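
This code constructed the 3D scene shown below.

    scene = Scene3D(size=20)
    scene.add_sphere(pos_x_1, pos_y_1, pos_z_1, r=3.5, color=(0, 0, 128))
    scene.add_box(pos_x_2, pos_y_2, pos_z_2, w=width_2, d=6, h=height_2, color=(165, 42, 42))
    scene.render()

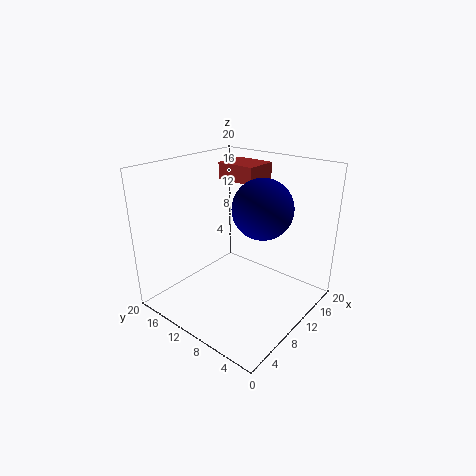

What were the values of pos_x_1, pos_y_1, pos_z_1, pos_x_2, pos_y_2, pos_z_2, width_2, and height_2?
pos_x_1 = 7
pos_y_1 = 4
pos_z_1 = 16.5
pos_x_2 = 13.5
pos_y_2 = 10.5
pos_z_2 = 16.5
width_2 = 5
height_2 = 2.5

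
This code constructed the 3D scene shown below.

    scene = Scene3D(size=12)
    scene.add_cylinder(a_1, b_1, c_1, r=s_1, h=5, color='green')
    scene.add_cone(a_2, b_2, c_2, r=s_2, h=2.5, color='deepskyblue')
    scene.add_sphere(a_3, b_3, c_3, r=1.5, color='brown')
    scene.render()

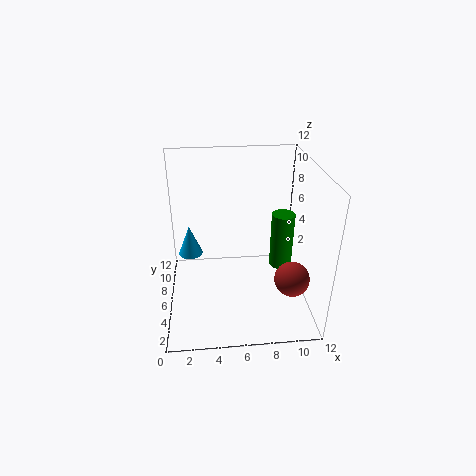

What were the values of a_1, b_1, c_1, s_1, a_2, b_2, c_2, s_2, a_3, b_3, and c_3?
a_1 = 10; b_1 = 7; c_1 = 2.5; s_1 = 1; a_2 = 2; b_2 = 6.5; c_2 = 4.5; s_2 = 1; a_3 = 10.5; b_3 = 4.5; c_3 = 2.5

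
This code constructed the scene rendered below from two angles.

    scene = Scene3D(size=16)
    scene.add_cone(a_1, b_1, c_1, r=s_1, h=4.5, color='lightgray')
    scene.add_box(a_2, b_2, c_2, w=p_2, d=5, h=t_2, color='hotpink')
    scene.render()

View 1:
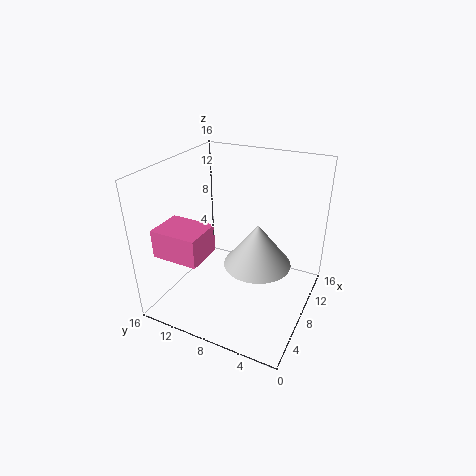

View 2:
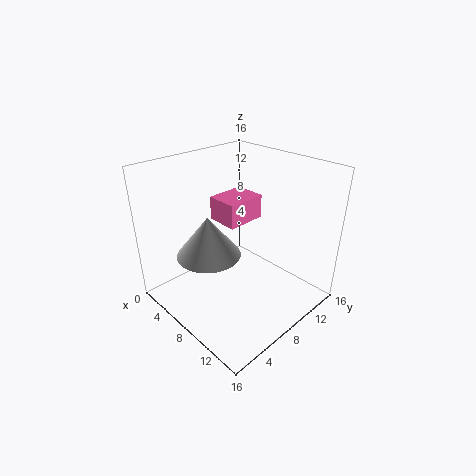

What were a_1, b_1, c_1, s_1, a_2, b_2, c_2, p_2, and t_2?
a_1 = 6.5; b_1 = 5; c_1 = 6.5; s_1 = 3.5; a_2 = 1.5; b_2 = 9.5; c_2 = 7.5; p_2 = 4; t_2 = 3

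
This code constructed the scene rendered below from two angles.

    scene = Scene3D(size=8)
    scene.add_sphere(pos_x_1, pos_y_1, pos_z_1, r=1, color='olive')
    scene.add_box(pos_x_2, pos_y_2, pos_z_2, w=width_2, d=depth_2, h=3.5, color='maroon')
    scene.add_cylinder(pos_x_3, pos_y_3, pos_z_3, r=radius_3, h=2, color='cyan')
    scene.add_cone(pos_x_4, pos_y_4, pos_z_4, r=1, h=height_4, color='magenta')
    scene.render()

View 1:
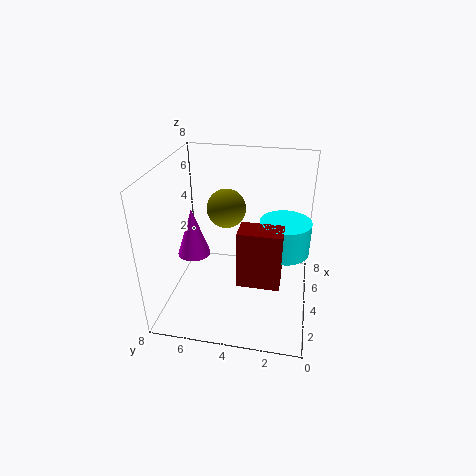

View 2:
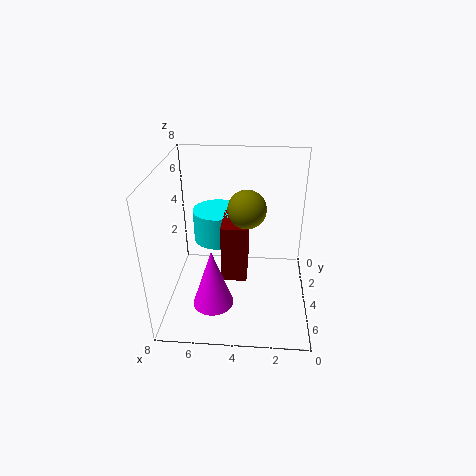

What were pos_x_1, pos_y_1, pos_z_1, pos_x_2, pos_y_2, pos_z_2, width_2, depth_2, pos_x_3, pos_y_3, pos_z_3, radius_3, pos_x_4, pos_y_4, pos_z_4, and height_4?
pos_x_1 = 3.5
pos_y_1 = 4.5
pos_z_1 = 6
pos_x_2 = 3.5
pos_y_2 = 1.5
pos_z_2 = 1
width_2 = 1.5
depth_2 = 2.5
pos_x_3 = 5.5
pos_y_3 = 1.5
pos_z_3 = 2.5
radius_3 = 1.5
pos_x_4 = 5
pos_y_4 = 7
pos_z_4 = 2
height_4 = 3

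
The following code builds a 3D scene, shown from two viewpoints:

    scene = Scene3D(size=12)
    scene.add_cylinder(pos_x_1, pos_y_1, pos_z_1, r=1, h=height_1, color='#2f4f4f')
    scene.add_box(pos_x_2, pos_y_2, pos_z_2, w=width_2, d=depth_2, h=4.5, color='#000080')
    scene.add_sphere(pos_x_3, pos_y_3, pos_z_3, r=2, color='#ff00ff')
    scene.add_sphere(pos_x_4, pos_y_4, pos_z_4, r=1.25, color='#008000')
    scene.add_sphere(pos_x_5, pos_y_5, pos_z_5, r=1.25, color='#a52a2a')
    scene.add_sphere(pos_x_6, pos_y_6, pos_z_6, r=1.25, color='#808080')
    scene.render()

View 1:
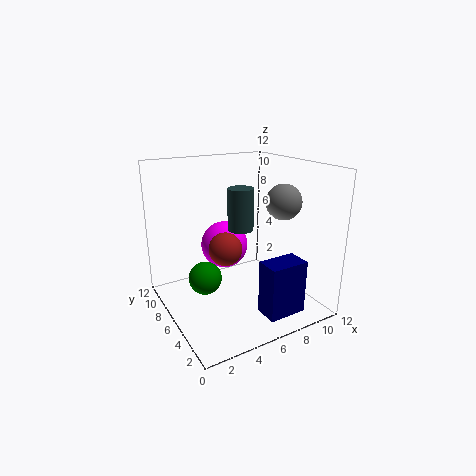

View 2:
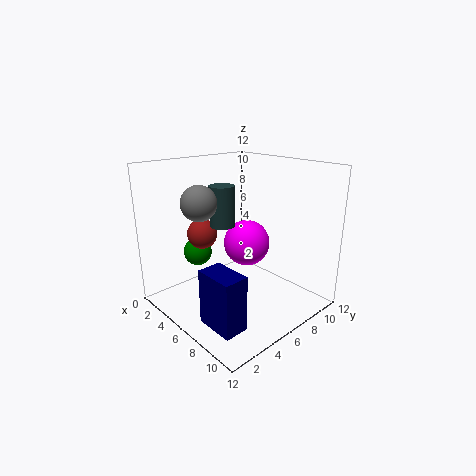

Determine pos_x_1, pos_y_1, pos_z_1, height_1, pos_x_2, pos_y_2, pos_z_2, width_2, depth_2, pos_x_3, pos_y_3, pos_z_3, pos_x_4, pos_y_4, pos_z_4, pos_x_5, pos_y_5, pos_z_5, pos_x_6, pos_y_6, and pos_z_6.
pos_x_1 = 5.5, pos_y_1 = 4.75, pos_z_1 = 7.25, height_1 = 3.25, pos_x_2 = 6.5, pos_y_2 = 1.5, pos_z_2 = 0.25, width_2 = 3.25, depth_2 = 2, pos_x_3 = 5.5, pos_y_3 = 7.5, pos_z_3 = 5, pos_x_4 = 2.25, pos_y_4 = 4.5, pos_z_4 = 4, pos_x_5 = 3.75, pos_y_5 = 4, pos_z_5 = 6.25, pos_x_6 = 7, pos_y_6 = 1.5, pos_z_6 = 10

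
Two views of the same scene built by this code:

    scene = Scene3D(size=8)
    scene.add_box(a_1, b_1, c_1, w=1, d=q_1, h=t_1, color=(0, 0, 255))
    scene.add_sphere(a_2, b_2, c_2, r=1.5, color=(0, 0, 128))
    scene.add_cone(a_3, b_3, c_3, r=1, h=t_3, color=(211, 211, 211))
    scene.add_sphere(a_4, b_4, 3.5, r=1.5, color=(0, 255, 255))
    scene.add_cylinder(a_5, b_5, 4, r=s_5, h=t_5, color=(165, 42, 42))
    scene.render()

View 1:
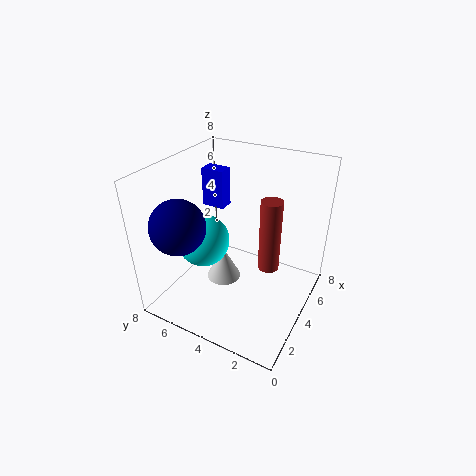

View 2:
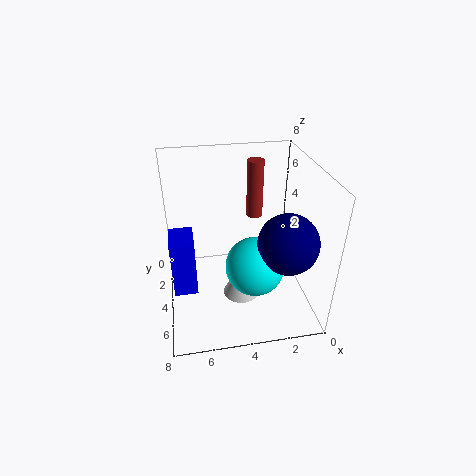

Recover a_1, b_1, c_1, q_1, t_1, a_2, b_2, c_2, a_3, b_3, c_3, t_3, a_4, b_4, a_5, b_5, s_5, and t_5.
a_1 = 6.5
b_1 = 6.5
c_1 = 4
q_1 = 1.5
t_1 = 2.5
a_2 = 2
b_2 = 6.5
c_2 = 5
a_3 = 4
b_3 = 5
c_3 = 1
t_3 = 2
a_4 = 3.5
b_4 = 6
a_5 = 2.5
b_5 = 1.5
s_5 = 0.5
t_5 = 3.5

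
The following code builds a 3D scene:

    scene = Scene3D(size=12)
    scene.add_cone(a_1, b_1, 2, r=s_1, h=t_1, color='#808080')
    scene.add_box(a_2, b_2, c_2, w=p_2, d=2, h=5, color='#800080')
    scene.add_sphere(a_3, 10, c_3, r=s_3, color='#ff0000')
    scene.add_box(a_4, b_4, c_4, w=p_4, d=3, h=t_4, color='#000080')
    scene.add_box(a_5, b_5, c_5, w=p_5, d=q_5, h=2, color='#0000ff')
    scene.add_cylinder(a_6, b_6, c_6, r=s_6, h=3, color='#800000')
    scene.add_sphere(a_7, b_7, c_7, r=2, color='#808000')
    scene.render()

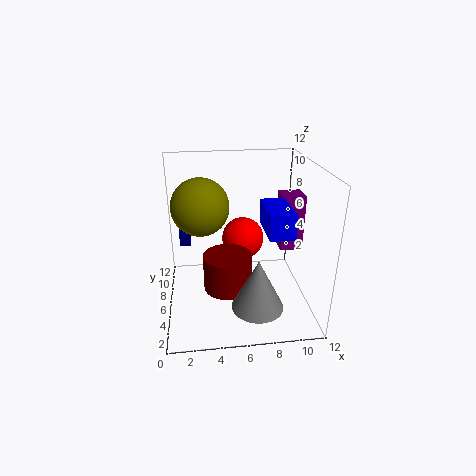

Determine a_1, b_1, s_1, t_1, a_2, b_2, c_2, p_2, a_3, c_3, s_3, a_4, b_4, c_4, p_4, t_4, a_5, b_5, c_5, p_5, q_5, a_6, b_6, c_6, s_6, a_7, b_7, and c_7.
a_1 = 7; b_1 = 2; s_1 = 2; t_1 = 4; a_2 = 10; b_2 = 7; c_2 = 4; p_2 = 2; a_3 = 7; c_3 = 4; s_3 = 2; a_4 = 1; b_4 = 9; c_4 = 4; p_4 = 1; t_4 = 2; a_5 = 8; b_5 = 3; c_5 = 7; p_5 = 2; q_5 = 4; a_6 = 5; b_6 = 5; c_6 = 2; s_6 = 2; a_7 = 3; b_7 = 3; c_7 = 10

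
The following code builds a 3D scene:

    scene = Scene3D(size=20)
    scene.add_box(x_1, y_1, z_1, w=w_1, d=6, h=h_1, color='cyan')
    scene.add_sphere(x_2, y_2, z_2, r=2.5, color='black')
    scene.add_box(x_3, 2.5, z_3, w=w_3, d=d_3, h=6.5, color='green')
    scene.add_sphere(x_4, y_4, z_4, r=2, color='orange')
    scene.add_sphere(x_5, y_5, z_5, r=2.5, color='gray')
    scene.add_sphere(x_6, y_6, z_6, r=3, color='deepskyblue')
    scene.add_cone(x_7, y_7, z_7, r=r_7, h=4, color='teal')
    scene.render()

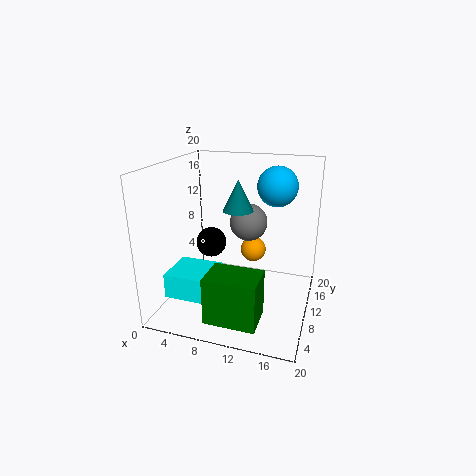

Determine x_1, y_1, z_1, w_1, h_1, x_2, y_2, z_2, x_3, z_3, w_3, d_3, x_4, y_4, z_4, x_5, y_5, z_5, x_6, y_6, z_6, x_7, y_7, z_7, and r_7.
x_1 = 1; y_1 = 4.5; z_1 = 2; w_1 = 6.5; h_1 = 3.5; x_2 = 3; y_2 = 17; z_2 = 5.5; x_3 = 7.5; z_3 = 0.5; w_3 = 7; d_3 = 5; x_4 = 10.5; y_4 = 16.5; z_4 = 5.5; x_5 = 11.5; y_5 = 10; z_5 = 12.5; x_6 = 14; y_6 = 16.5; z_6 = 16; x_7 = 10.5; y_7 = 8.5; z_7 = 14.5; r_7 = 2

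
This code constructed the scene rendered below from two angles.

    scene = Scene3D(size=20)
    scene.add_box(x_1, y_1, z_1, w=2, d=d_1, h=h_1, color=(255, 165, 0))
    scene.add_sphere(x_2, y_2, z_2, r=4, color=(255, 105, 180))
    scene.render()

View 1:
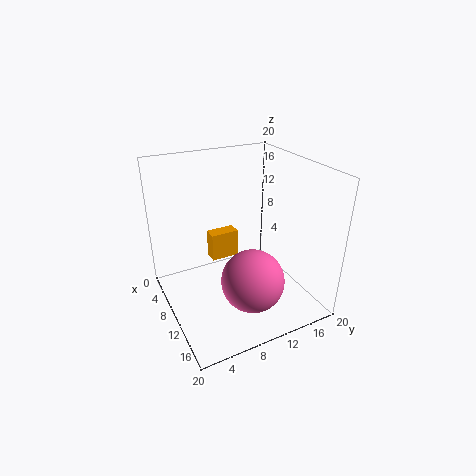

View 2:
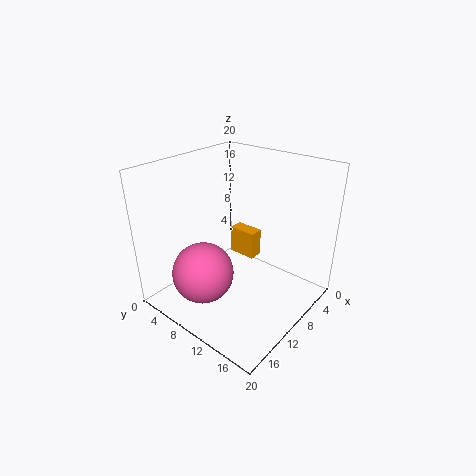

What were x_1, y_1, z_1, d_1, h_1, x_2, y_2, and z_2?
x_1 = 6, y_1 = 7, z_1 = 6, d_1 = 4, h_1 = 4, x_2 = 16, y_2 = 9, z_2 = 7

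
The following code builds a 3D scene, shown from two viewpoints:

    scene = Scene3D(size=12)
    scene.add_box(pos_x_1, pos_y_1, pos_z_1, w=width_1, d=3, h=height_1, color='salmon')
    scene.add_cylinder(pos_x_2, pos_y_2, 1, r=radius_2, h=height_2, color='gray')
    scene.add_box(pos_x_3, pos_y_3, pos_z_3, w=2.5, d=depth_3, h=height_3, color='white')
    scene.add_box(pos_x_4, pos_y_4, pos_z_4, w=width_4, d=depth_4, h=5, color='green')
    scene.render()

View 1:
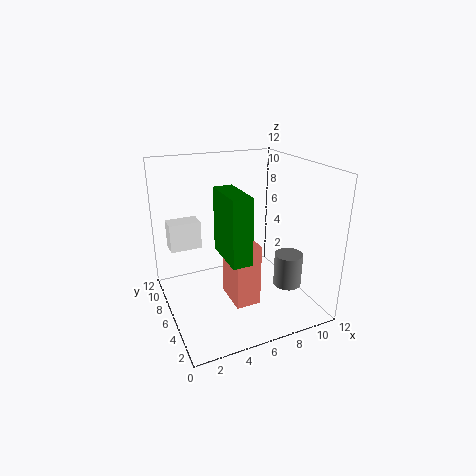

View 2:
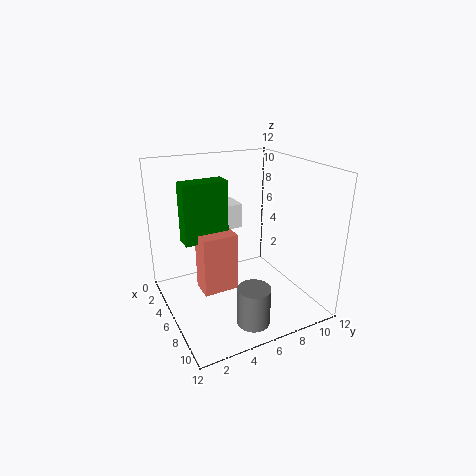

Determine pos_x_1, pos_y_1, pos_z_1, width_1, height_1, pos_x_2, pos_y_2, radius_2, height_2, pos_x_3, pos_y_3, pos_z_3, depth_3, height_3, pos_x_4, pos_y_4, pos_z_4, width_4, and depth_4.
pos_x_1 = 4.5
pos_y_1 = 2.75
pos_z_1 = 1.5
width_1 = 2
height_1 = 5
pos_x_2 = 10.5
pos_y_2 = 5
radius_2 = 1.25
height_2 = 3
pos_x_3 = 0.5
pos_y_3 = 6.5
pos_z_3 = 5.5
depth_3 = 1.5
height_3 = 2.25
pos_x_4 = 3.75
pos_y_4 = 1.75
pos_z_4 = 5.75
width_4 = 1.5
depth_4 = 3.75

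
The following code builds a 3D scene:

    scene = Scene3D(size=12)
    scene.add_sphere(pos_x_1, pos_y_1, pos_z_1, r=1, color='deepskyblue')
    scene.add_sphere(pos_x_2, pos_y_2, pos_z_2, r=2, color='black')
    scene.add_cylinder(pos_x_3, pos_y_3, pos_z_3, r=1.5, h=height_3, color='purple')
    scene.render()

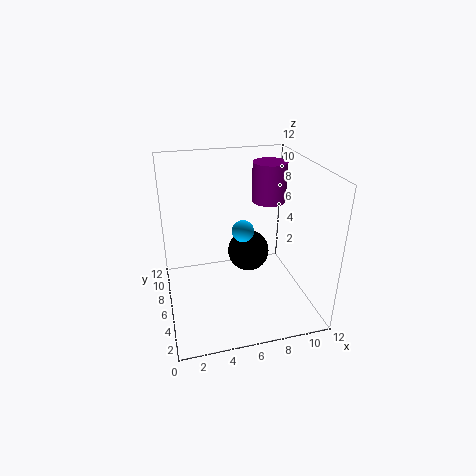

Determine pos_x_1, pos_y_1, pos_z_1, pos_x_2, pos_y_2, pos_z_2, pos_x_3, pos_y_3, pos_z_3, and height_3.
pos_x_1 = 7
pos_y_1 = 8
pos_z_1 = 5.5
pos_x_2 = 8
pos_y_2 = 9.5
pos_z_2 = 2.5
pos_x_3 = 9.5
pos_y_3 = 8.5
pos_z_3 = 8
height_3 = 3.5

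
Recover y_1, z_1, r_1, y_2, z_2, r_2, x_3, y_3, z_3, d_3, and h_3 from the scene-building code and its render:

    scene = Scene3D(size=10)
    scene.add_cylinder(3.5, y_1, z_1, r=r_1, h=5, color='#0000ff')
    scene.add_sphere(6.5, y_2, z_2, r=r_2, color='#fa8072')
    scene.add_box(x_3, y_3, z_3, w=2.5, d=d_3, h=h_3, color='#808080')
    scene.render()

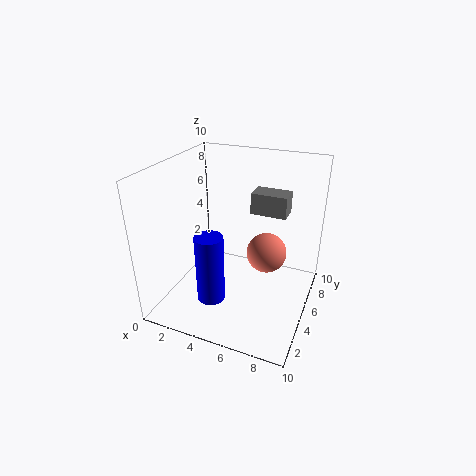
y_1 = 3.5
z_1 = 0.5
r_1 = 1
y_2 = 7
z_2 = 3
r_2 = 1.5
x_3 = 5.5
y_3 = 6
z_3 = 6.5
d_3 = 1.5
h_3 = 1.5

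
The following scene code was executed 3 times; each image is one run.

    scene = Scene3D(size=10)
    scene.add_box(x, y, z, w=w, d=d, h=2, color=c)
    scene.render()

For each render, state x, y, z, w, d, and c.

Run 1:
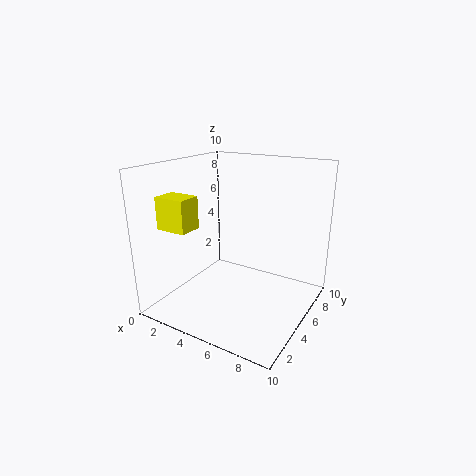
x = 2; y = 0.5; z = 6.5; w = 2; d = 1.5; c = 'yellow'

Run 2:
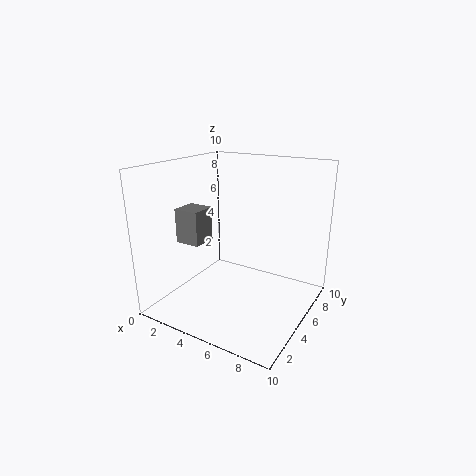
x = 3.5; y = 0.5; z = 6; w = 1.5; d = 1.5; c = 'gray'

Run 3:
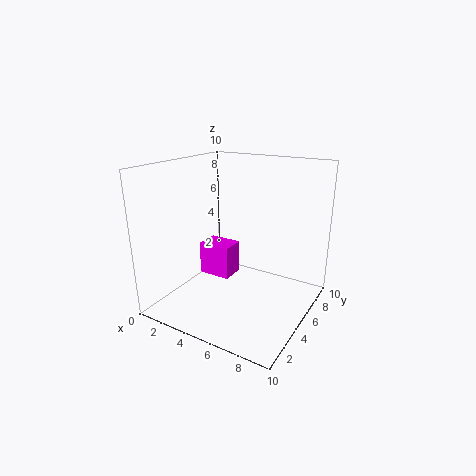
x = 4; y = 2; z = 3.5; w = 2; d = 1.5; c = 'magenta'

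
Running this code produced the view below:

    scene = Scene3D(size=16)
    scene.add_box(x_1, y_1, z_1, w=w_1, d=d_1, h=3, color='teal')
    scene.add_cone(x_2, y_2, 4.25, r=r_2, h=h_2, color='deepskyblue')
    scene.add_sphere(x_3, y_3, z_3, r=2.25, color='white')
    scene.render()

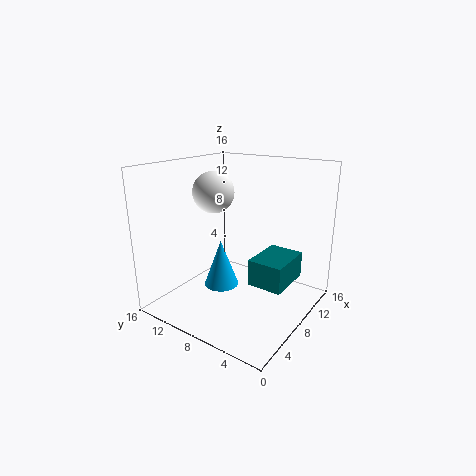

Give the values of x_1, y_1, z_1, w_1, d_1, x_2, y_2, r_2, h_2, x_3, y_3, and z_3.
x_1 = 7.75
y_1 = 2.5
z_1 = 2.75
w_1 = 5.5
d_1 = 4
x_2 = 4.25
y_2 = 7.5
r_2 = 1.75
h_2 = 4.75
x_3 = 7
y_3 = 10.5
z_3 = 13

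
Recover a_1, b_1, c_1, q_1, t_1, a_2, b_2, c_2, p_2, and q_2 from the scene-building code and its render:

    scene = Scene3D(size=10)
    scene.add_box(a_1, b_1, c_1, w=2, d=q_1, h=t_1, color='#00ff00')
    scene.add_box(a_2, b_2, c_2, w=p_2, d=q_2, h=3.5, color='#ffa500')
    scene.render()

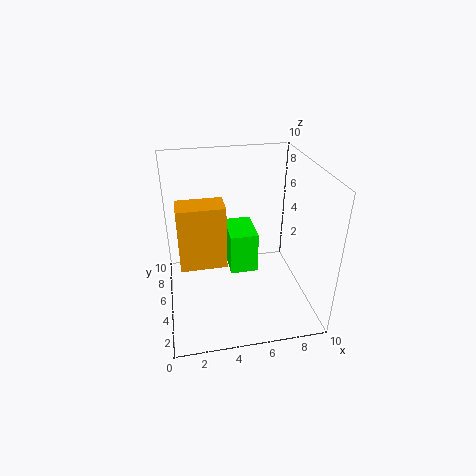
a_1 = 4.5, b_1 = 5, c_1 = 2, q_1 = 3, t_1 = 3, a_2 = 1, b_2 = 0.5, c_2 = 6, p_2 = 2.5, q_2 = 1.5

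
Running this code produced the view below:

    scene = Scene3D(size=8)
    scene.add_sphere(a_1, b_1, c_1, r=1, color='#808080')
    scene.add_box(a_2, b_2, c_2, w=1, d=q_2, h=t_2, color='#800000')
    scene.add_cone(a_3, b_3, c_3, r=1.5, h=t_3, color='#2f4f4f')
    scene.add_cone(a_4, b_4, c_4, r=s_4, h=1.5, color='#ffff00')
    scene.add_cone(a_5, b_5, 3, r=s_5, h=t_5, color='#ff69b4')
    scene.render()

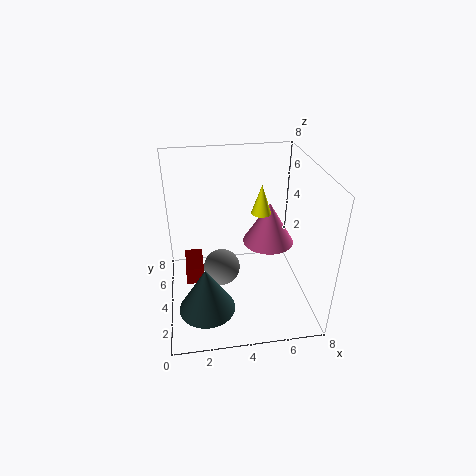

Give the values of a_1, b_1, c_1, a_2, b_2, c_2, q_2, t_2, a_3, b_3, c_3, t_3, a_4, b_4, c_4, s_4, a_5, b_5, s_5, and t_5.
a_1 = 3; b_1 = 3.5; c_1 = 2.5; a_2 = 1; b_2 = 3.5; c_2 = 1.5; q_2 = 2; t_2 = 1; a_3 = 2; b_3 = 2; c_3 = 1; t_3 = 2.5; a_4 = 5; b_4 = 3; c_4 = 6; s_4 = 0.5; a_5 = 6; b_5 = 5; s_5 = 1.5; t_5 = 2.5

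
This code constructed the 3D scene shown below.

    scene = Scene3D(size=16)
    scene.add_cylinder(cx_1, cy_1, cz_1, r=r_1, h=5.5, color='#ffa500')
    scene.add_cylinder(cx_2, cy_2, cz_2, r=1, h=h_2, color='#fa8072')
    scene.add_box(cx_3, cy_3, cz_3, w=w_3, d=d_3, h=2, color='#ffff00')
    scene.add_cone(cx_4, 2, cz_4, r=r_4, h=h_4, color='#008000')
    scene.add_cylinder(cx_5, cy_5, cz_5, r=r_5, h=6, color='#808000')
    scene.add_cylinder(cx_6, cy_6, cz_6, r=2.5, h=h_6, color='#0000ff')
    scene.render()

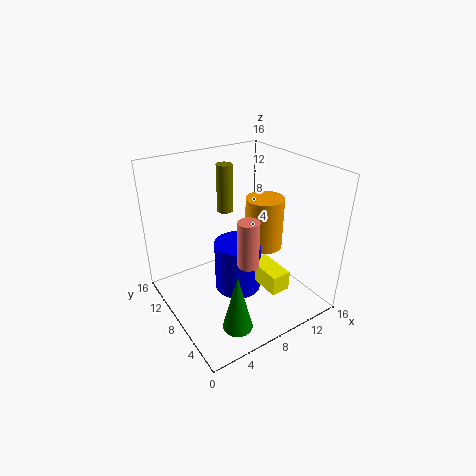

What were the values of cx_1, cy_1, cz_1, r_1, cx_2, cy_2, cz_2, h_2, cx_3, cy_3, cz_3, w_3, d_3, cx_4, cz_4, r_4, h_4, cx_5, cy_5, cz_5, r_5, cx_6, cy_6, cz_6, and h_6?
cx_1 = 10, cy_1 = 6, cz_1 = 7.5, r_1 = 2, cx_2 = 5.5, cy_2 = 2.5, cz_2 = 8.5, h_2 = 4.5, cx_3 = 7.5, cy_3 = 1, cz_3 = 5, w_3 = 2, d_3 = 4, cx_4 = 4, cz_4 = 2, r_4 = 1.5, h_4 = 6, cx_5 = 10, cy_5 = 14, cz_5 = 8.5, r_5 = 1, cx_6 = 7, cy_6 = 6.5, cz_6 = 3, h_6 = 5.5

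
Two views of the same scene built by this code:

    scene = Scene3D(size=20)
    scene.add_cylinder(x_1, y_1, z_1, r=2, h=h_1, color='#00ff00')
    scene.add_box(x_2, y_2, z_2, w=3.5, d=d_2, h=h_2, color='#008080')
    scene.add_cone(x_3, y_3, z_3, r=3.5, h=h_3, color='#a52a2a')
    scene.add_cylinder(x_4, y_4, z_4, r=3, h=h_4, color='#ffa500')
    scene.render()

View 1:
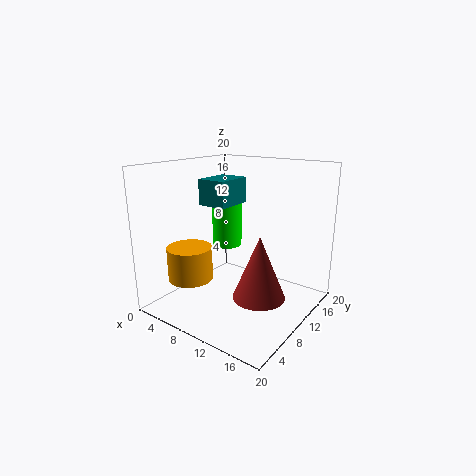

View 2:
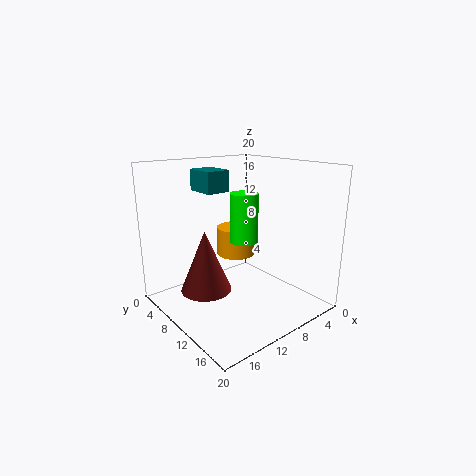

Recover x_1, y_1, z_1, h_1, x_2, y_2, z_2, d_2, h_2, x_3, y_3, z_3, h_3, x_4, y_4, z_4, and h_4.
x_1 = 8.5
y_1 = 9.5
z_1 = 9
h_1 = 7
x_2 = 9.5
y_2 = 3
z_2 = 16
d_2 = 4.5
h_2 = 3
x_3 = 14.5
y_3 = 8.5
z_3 = 3
h_3 = 8.5
x_4 = 6
y_4 = 4.5
z_4 = 5
h_4 = 4.5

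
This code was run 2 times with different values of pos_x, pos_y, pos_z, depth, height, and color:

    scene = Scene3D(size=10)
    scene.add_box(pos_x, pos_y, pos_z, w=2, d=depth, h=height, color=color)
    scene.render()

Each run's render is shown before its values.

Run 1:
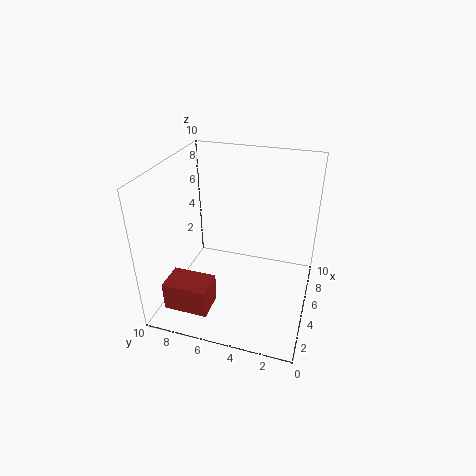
pos_x = 1; pos_y = 6; pos_z = 1; depth = 3; height = 2; color = 'brown'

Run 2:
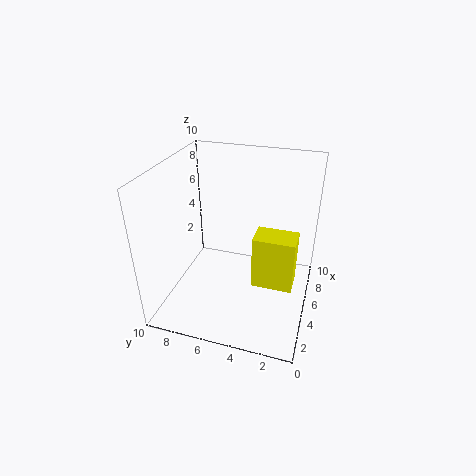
pos_x = 5; pos_y = 1; pos_z = 1; depth = 3; height = 4; color = 'yellow'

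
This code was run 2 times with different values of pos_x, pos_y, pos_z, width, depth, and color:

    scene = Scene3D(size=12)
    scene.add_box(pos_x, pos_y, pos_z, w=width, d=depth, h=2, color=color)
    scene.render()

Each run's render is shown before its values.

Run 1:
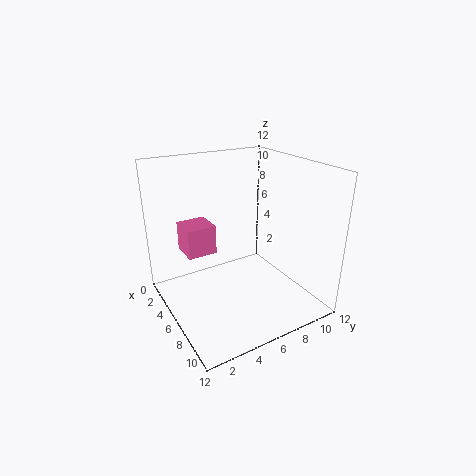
pos_x = 7
pos_y = 0.5
pos_z = 7
width = 2
depth = 2
color = 'hotpink'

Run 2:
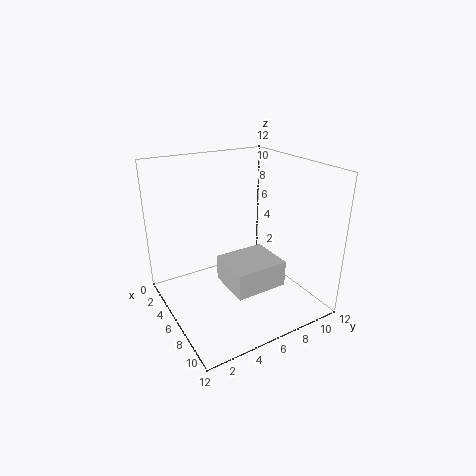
pos_x = 7
pos_y = 3.5
pos_z = 3.5
width = 3.5
depth = 4
color = 'lightgray'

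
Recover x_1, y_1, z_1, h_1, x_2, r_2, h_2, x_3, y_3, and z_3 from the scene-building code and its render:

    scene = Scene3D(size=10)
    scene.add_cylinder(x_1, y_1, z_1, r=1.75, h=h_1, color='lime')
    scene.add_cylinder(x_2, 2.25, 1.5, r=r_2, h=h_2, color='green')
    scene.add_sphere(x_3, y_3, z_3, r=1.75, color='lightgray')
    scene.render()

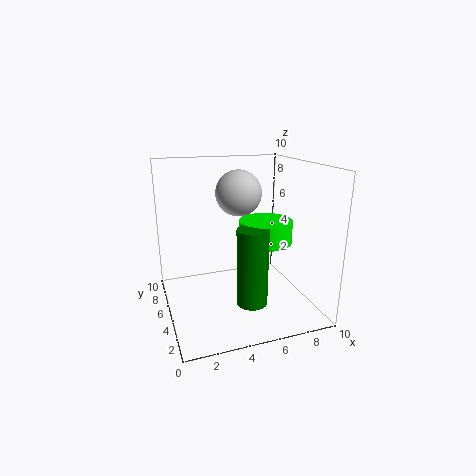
x_1 = 6.5; y_1 = 3.75; z_1 = 5; h_1 = 1.5; x_2 = 5; r_2 = 1; h_2 = 5; x_3 = 6; y_3 = 7.75; z_3 = 7.5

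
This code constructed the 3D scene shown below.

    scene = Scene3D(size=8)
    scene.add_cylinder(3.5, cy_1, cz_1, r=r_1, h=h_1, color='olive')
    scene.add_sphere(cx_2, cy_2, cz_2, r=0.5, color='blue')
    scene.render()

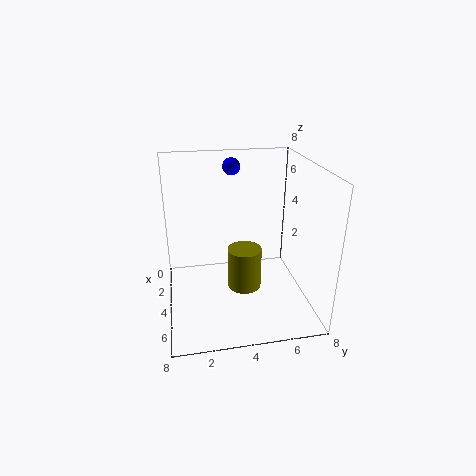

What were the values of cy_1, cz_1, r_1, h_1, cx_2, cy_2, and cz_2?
cy_1 = 4.5; cz_1 = 0.5; r_1 = 1; h_1 = 2.5; cx_2 = 2; cy_2 = 4; cz_2 = 7.5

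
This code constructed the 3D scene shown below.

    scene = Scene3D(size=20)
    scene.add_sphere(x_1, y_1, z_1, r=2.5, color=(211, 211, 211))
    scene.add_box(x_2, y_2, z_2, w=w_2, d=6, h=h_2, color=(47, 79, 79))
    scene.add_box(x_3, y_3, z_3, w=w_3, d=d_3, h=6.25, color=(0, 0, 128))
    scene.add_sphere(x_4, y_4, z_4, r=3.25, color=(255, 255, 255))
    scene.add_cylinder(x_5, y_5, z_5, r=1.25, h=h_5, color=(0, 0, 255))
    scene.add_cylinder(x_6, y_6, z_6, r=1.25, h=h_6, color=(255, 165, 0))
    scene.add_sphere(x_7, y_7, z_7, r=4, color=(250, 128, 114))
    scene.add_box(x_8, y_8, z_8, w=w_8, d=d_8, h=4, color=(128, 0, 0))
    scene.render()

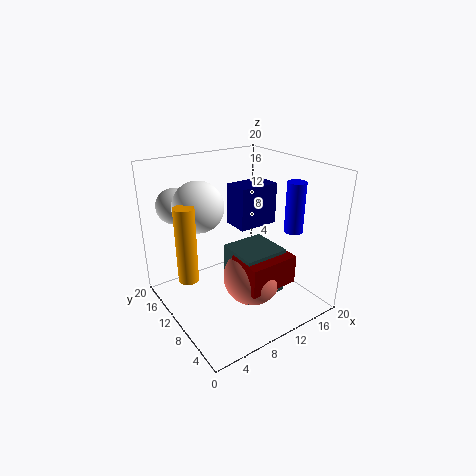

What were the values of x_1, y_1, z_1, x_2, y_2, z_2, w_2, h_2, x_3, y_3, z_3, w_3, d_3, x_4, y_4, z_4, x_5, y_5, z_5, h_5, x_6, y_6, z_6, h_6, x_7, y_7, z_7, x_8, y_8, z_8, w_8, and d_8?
x_1 = 3.75, y_1 = 16.5, z_1 = 14, x_2 = 8.25, y_2 = 5, z_2 = 2.5, w_2 = 6.25, h_2 = 6.5, x_3 = 12, y_3 = 11.75, z_3 = 9.75, w_3 = 6.25, d_3 = 4, x_4 = 4.5, y_4 = 10.75, z_4 = 15.5, x_5 = 15.5, y_5 = 5, z_5 = 11.5, h_5 = 6.75, x_6 = 1.5, y_6 = 8.5, z_6 = 7.25, h_6 = 9.5, x_7 = 10.5, y_7 = 7.25, z_7 = 5, x_8 = 8, y_8 = 3.5, z_8 = 4.5, w_8 = 7, d_8 = 5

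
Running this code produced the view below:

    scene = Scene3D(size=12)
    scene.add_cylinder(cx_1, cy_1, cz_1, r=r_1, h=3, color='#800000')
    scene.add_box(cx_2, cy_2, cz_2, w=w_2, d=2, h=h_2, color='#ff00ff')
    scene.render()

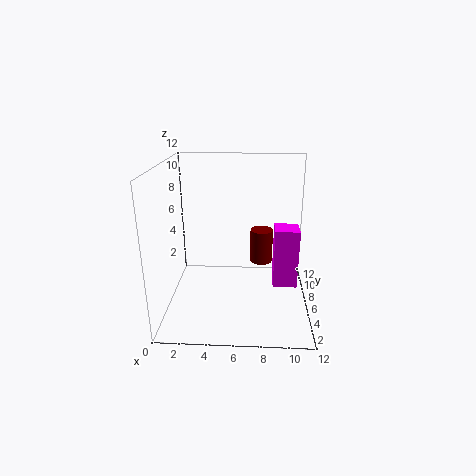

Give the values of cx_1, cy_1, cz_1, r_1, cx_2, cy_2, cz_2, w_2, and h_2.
cx_1 = 8
cy_1 = 8
cz_1 = 3
r_1 = 1
cx_2 = 9
cy_2 = 5
cz_2 = 2
w_2 = 2
h_2 = 5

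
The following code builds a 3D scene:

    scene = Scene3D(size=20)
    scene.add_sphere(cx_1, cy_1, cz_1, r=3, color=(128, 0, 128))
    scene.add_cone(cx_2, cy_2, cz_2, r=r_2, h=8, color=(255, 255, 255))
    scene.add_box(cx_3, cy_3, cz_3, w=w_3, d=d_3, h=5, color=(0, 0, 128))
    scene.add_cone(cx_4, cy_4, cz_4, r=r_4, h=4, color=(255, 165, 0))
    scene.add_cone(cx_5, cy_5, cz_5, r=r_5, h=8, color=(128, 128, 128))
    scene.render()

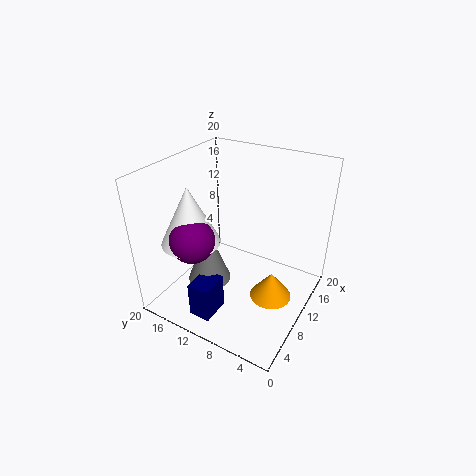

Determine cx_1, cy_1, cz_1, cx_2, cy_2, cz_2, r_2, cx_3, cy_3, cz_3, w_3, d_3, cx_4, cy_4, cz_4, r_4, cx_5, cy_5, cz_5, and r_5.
cx_1 = 5
cy_1 = 14
cz_1 = 11
cx_2 = 6
cy_2 = 15
cz_2 = 10
r_2 = 4
cx_3 = 2
cy_3 = 10
cz_3 = 1
w_3 = 4
d_3 = 3
cx_4 = 11
cy_4 = 5
cz_4 = 1
r_4 = 3
cx_5 = 7
cy_5 = 13
cz_5 = 4
r_5 = 3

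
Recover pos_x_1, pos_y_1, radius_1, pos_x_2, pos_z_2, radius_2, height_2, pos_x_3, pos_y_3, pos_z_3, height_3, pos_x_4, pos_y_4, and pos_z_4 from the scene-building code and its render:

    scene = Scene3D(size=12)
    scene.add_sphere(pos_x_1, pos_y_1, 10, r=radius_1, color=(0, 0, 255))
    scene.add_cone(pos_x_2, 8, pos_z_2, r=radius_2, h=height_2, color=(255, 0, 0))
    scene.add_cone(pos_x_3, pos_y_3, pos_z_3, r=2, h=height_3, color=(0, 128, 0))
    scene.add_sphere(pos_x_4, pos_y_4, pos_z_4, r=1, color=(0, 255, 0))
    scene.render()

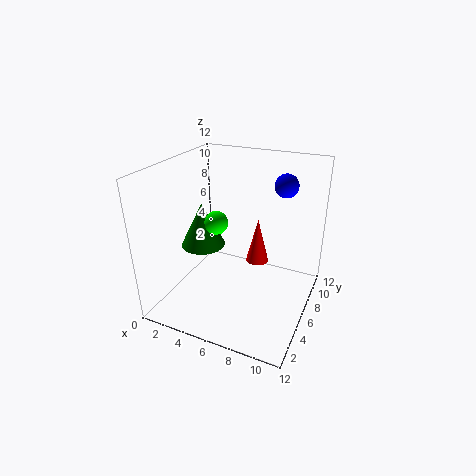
pos_x_1 = 9; pos_y_1 = 9; radius_1 = 1; pos_x_2 = 7; pos_z_2 = 3; radius_2 = 1; height_2 = 4; pos_x_3 = 2; pos_y_3 = 7; pos_z_3 = 4; height_3 = 4; pos_x_4 = 4; pos_y_4 = 6; pos_z_4 = 7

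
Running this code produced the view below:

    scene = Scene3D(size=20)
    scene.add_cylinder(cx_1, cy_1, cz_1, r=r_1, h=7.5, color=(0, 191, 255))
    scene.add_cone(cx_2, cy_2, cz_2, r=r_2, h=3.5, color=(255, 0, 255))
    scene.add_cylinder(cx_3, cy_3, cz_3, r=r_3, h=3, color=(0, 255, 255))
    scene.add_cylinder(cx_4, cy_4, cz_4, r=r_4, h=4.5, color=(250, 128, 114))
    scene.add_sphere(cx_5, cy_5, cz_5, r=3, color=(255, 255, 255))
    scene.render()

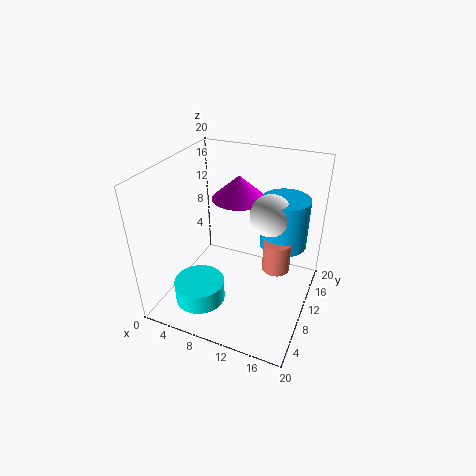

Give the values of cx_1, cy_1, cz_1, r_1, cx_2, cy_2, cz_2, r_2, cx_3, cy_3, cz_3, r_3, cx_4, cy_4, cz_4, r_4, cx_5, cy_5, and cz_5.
cx_1 = 15; cy_1 = 15.5; cz_1 = 7; r_1 = 3.5; cx_2 = 8; cy_2 = 15; cz_2 = 13.5; r_2 = 4; cx_3 = 6; cy_3 = 5.5; cz_3 = 1.5; r_3 = 3.5; cx_4 = 15; cy_4 = 12.5; cz_4 = 4.5; r_4 = 2; cx_5 = 13.5; cy_5 = 13.5; cz_5 = 12.5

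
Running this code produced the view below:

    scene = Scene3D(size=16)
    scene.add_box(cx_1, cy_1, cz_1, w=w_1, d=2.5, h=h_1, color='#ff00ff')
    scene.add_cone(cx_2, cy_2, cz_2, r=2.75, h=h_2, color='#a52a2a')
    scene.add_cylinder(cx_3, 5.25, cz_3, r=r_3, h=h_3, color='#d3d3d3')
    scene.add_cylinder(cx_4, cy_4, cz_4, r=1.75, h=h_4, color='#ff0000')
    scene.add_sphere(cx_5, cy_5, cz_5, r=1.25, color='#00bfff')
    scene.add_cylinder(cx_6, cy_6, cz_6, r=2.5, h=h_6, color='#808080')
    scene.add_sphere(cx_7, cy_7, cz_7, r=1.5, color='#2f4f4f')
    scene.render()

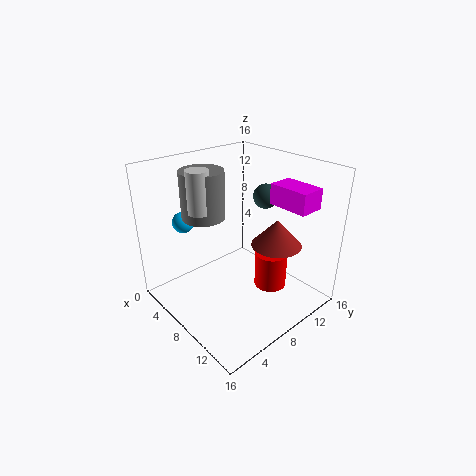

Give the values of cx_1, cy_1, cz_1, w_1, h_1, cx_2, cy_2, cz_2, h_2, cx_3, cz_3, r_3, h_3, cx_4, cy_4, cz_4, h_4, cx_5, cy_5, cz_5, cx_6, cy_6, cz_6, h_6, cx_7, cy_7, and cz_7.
cx_1 = 12; cy_1 = 8.5; cz_1 = 13.25; w_1 = 4; h_1 = 2; cx_2 = 11.25; cy_2 = 10.75; cz_2 = 7.5; h_2 = 3; cx_3 = 4.75; cz_3 = 10.75; r_3 = 1.25; h_3 = 4.75; cx_4 = 11.5; cy_4 = 9.75; cz_4 = 3; h_4 = 4; cx_5 = 2; cy_5 = 4.75; cz_5 = 8.75; cx_6 = 3.75; cy_6 = 6.5; cz_6 = 9.5; h_6 = 5.5; cx_7 = 6.5; cy_7 = 13.75; cz_7 = 11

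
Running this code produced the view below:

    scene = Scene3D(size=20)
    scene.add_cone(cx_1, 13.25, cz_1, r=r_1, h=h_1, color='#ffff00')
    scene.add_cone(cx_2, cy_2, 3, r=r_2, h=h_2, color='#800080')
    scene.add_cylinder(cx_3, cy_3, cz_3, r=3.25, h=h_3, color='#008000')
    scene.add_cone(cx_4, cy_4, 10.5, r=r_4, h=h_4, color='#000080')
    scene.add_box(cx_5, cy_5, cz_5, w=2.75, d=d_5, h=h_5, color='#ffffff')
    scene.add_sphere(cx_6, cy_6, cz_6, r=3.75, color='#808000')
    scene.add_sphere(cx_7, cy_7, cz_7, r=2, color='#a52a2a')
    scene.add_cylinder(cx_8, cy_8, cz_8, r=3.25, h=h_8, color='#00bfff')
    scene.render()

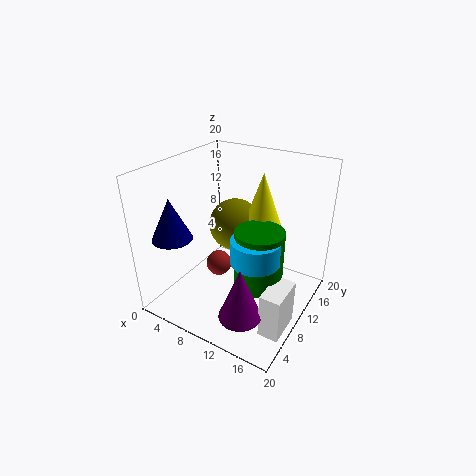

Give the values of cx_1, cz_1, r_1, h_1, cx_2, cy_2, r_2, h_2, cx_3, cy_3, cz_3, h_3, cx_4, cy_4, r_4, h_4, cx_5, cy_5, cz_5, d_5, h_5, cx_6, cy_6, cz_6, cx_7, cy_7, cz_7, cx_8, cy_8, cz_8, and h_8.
cx_1 = 12; cz_1 = 10.25; r_1 = 3; h_1 = 8.5; cx_2 = 14.25; cy_2 = 3.5; r_2 = 2.75; h_2 = 7; cx_3 = 14; cy_3 = 8.75; cz_3 = 4.75; h_3 = 8; cx_4 = 3; cy_4 = 4.5; r_4 = 2.75; h_4 = 5.75; cx_5 = 16.5; cy_5 = 4.25; cz_5 = 0.25; d_5 = 5; h_5 = 6.25; cx_6 = 8; cy_6 = 12.5; cz_6 = 10.5; cx_7 = 5; cy_7 = 12.25; cz_7 = 2.75; cx_8 = 14; cy_8 = 7.75; cz_8 = 8.75; h_8 = 3.25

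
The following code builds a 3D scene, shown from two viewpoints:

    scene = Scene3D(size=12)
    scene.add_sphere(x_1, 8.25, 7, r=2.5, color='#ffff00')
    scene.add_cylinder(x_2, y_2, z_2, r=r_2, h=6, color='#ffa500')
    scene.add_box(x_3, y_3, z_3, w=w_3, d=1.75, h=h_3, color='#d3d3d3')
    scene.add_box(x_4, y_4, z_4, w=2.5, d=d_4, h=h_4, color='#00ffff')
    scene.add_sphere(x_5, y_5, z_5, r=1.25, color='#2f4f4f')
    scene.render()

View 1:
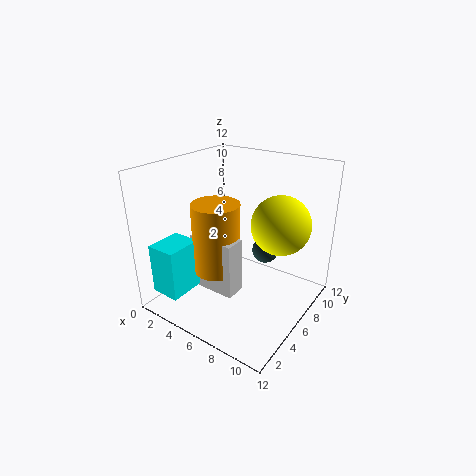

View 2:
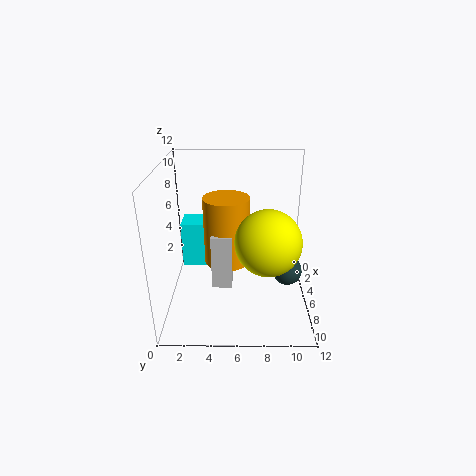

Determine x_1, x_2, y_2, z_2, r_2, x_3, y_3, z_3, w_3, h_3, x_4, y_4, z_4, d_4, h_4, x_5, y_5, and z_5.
x_1 = 8.75
x_2 = 4.5
y_2 = 5
z_2 = 3
r_2 = 2
x_3 = 2.75
y_3 = 3.75
z_3 = 1.5
w_3 = 4
h_3 = 4.75
x_4 = 1
y_4 = 0.75
z_4 = 1.75
d_4 = 3
h_4 = 4.25
x_5 = 6.25
y_5 = 10.25
z_5 = 3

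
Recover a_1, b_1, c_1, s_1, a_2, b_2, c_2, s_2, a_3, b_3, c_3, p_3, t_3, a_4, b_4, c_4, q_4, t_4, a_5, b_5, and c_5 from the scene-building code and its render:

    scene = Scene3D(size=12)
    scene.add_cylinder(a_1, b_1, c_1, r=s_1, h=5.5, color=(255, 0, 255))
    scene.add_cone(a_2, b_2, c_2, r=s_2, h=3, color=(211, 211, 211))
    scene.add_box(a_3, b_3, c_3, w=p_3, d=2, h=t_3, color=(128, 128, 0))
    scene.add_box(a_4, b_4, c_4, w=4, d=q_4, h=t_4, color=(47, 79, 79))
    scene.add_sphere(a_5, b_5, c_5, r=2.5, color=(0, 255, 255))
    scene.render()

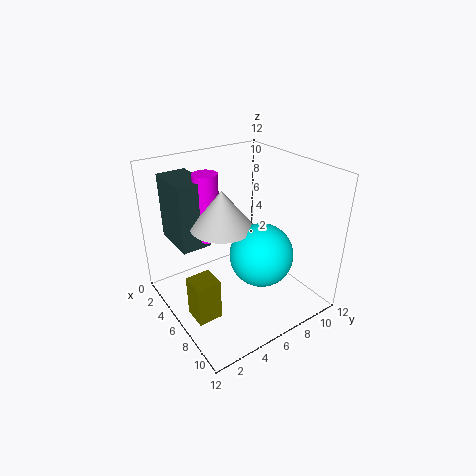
a_1 = 4.5, b_1 = 4, c_1 = 6, s_1 = 1, a_2 = 6, b_2 = 4.5, c_2 = 7.5, s_2 = 2.5, a_3 = 6, b_3 = 1, c_3 = 0.5, p_3 = 2, t_3 = 3.5, a_4 = 1, b_4 = 1.5, c_4 = 5.5, q_4 = 2.5, t_4 = 5.5, a_5 = 8.5, b_5 = 6.5, c_5 = 5.5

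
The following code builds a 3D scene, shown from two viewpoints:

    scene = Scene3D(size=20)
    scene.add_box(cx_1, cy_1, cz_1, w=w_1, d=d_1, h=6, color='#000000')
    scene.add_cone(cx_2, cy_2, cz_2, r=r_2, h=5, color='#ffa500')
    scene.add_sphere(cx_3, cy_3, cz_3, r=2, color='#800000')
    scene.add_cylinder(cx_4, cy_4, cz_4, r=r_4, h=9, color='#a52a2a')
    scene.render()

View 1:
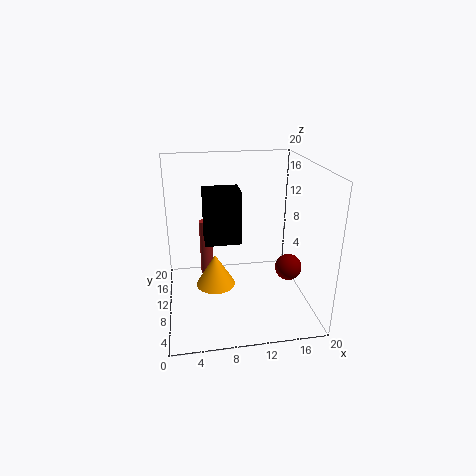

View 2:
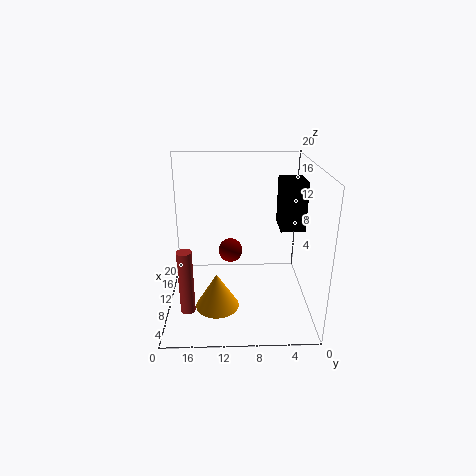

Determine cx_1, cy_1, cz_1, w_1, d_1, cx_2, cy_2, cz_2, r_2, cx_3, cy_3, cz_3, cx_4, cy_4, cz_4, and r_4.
cx_1 = 5, cy_1 = 2, cz_1 = 13, w_1 = 4, d_1 = 3, cx_2 = 7, cy_2 = 13, cz_2 = 1, r_2 = 3, cx_3 = 18, cy_3 = 11, cz_3 = 4, cx_4 = 6, cy_4 = 17, cz_4 = 1, r_4 = 1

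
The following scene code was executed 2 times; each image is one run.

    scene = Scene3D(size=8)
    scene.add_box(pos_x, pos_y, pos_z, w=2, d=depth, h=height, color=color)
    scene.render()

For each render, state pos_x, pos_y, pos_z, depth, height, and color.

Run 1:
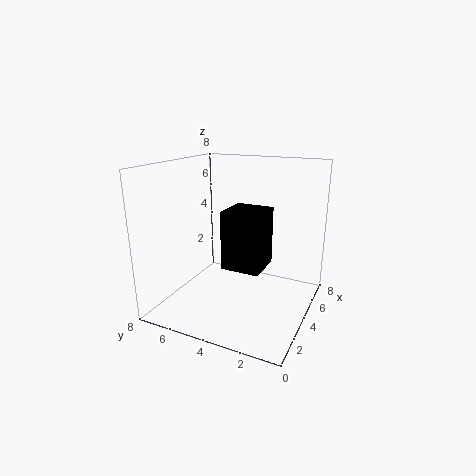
pos_x = 2
pos_y = 2
pos_z = 3
depth = 2
height = 3
color = 'black'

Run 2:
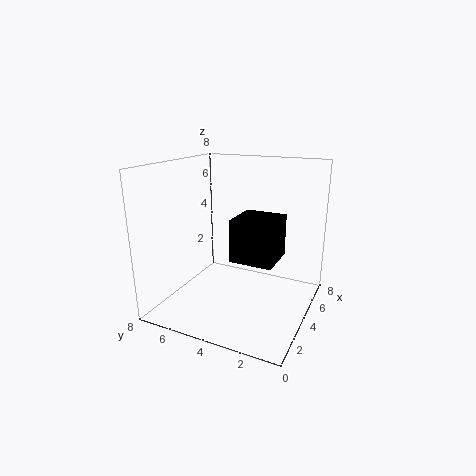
pos_x = 1
pos_y = 1
pos_z = 4
depth = 2
height = 2
color = 'black'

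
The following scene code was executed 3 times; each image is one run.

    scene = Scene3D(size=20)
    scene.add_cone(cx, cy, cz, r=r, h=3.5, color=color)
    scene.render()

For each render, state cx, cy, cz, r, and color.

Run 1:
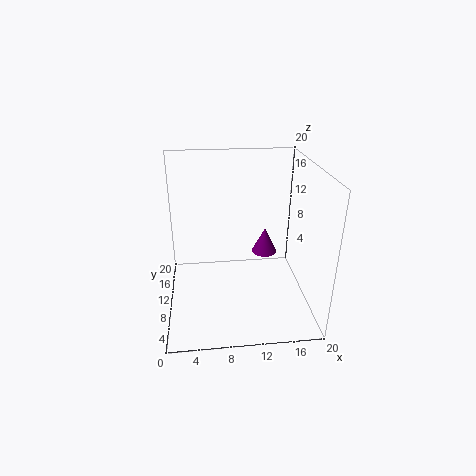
cx = 13.75; cy = 10; cz = 7.75; r = 1.75; color = 'purple'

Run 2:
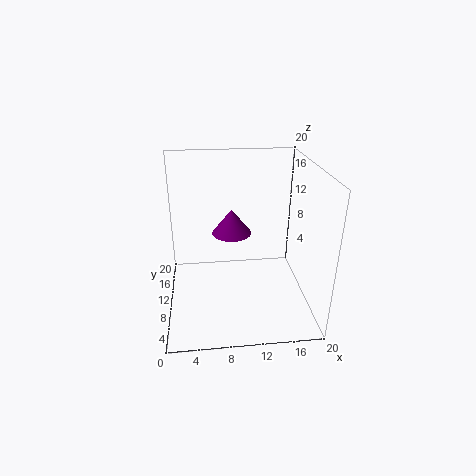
cx = 9.25; cy = 11.25; cz = 10.25; r = 2.75; color = 'purple'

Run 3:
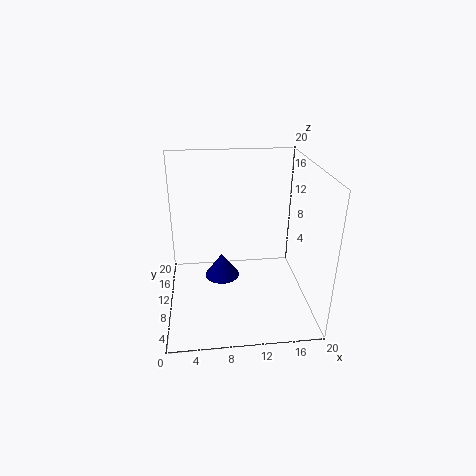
cx = 7.75; cy = 11; cz = 3.5; r = 2.5; color = 'navy'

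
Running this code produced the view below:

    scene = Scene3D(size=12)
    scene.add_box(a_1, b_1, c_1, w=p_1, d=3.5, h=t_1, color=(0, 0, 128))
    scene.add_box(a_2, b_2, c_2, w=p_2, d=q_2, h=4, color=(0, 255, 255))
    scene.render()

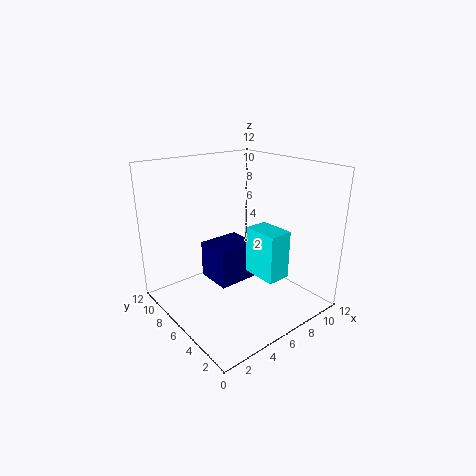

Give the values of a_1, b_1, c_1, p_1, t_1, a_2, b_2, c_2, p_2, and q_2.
a_1 = 5.5; b_1 = 7.5; c_1 = 0.5; p_1 = 4; t_1 = 3.5; a_2 = 6.5; b_2 = 2.5; c_2 = 3; p_2 = 2; q_2 = 3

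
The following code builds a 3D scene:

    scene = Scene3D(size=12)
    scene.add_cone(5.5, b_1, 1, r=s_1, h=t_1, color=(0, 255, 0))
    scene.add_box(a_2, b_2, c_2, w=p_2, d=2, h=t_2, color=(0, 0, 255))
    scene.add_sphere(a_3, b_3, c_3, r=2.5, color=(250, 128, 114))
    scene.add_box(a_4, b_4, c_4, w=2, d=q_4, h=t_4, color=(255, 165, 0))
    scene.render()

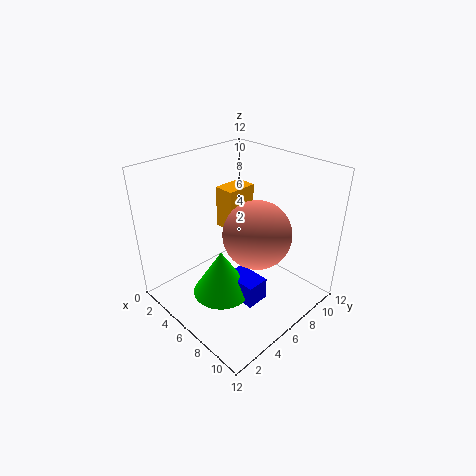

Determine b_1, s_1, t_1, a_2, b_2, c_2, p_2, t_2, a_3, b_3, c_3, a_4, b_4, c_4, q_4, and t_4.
b_1 = 4.5, s_1 = 2.5, t_1 = 4, a_2 = 5.5, b_2 = 5, c_2 = 0.5, p_2 = 3, t_2 = 2, a_3 = 9, b_3 = 5, c_3 = 8, a_4 = 1, b_4 = 8, c_4 = 4.5, q_4 = 3, t_4 = 4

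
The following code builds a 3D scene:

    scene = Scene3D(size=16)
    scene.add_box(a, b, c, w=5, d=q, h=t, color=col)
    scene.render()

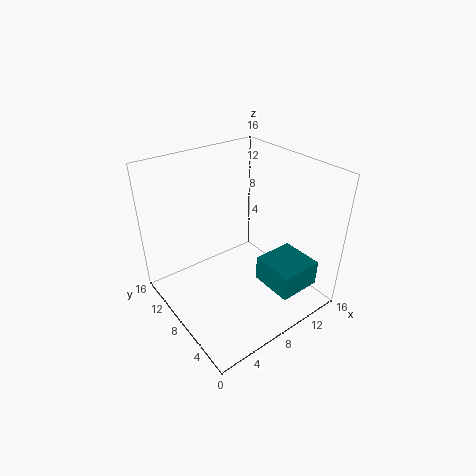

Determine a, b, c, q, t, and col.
a = 10
b = 2
c = 2
q = 5
t = 3
col = 'teal'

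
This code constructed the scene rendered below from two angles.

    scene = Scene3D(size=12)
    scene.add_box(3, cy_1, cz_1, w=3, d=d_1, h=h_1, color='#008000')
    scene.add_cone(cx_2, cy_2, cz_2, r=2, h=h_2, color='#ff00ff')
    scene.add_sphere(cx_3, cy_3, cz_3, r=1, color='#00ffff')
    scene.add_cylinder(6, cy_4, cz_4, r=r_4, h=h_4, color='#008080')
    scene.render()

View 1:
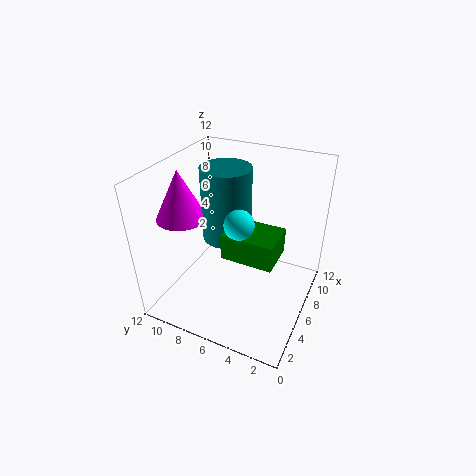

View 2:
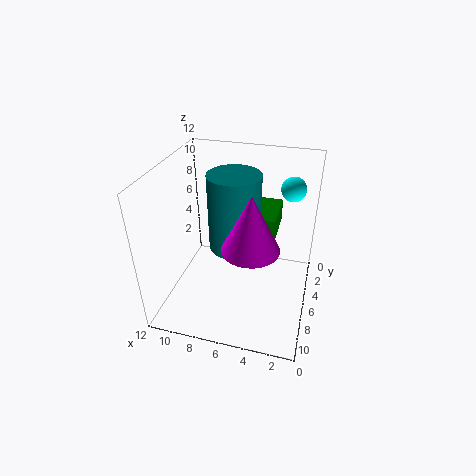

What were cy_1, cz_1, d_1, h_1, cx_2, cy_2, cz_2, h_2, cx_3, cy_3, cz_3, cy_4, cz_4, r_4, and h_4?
cy_1 = 2, cz_1 = 6, d_1 = 4, h_1 = 2, cx_2 = 4, cy_2 = 10, cz_2 = 8, h_2 = 4, cx_3 = 2, cy_3 = 4, cz_3 = 10, cy_4 = 7, cz_4 = 6, r_4 = 2, h_4 = 6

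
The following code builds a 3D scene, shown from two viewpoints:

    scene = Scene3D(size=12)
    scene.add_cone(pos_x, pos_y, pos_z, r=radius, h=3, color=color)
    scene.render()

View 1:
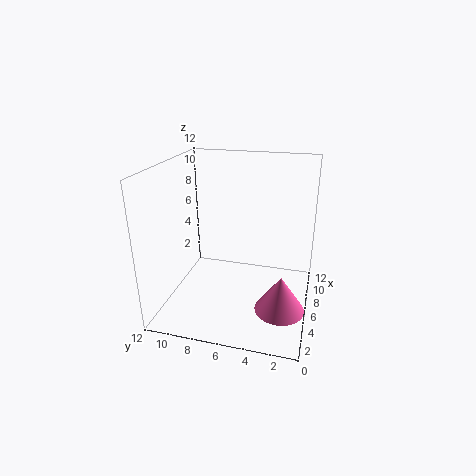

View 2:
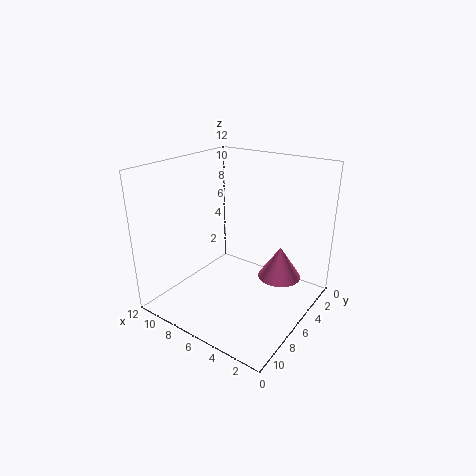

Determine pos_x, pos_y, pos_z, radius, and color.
pos_x = 4
pos_y = 2
pos_z = 1
radius = 2
color = 'hotpink'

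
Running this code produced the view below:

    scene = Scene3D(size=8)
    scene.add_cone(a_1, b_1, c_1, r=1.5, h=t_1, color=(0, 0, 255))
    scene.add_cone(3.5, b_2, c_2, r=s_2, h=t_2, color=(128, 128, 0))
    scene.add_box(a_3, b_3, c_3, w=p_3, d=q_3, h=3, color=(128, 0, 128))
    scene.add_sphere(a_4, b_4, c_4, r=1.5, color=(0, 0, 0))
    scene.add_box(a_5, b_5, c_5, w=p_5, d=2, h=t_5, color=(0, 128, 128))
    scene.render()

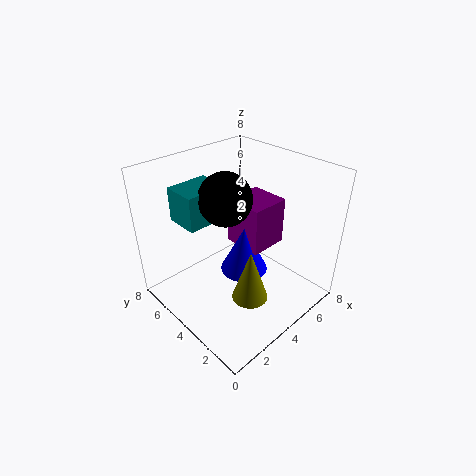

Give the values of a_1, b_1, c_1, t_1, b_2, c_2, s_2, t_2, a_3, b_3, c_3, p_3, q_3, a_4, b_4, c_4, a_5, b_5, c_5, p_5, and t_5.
a_1 = 5.5; b_1 = 5; c_1 = 0.5; t_1 = 3; b_2 = 2.5; c_2 = 1; s_2 = 1; t_2 = 3; a_3 = 5.5; b_3 = 4; c_3 = 2; p_3 = 2.5; q_3 = 2.5; a_4 = 4; b_4 = 5; c_4 = 6; a_5 = 2; b_5 = 5.5; c_5 = 4.5; p_5 = 2.5; t_5 = 2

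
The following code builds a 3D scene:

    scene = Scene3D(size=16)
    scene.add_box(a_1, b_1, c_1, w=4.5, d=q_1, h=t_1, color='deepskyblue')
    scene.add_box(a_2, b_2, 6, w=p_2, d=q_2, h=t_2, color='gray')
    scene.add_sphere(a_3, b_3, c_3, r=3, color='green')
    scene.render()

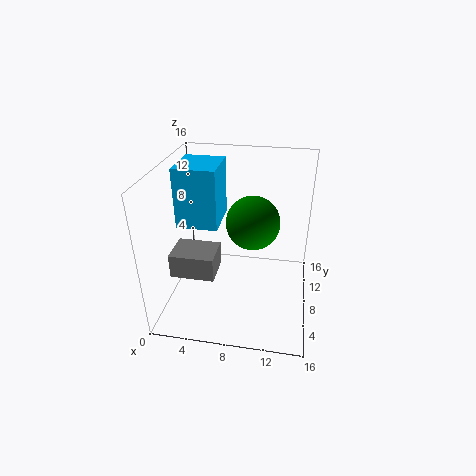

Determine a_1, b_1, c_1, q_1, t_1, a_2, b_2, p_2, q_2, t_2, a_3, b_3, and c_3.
a_1 = 1.5
b_1 = 6.5
c_1 = 9.5
q_1 = 5
t_1 = 6.5
a_2 = 2
b_2 = 2.5
p_2 = 4.5
q_2 = 3.5
t_2 = 2.5
a_3 = 9.5
b_3 = 9
c_3 = 9.5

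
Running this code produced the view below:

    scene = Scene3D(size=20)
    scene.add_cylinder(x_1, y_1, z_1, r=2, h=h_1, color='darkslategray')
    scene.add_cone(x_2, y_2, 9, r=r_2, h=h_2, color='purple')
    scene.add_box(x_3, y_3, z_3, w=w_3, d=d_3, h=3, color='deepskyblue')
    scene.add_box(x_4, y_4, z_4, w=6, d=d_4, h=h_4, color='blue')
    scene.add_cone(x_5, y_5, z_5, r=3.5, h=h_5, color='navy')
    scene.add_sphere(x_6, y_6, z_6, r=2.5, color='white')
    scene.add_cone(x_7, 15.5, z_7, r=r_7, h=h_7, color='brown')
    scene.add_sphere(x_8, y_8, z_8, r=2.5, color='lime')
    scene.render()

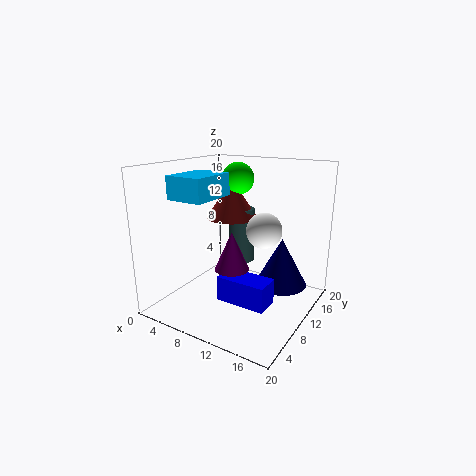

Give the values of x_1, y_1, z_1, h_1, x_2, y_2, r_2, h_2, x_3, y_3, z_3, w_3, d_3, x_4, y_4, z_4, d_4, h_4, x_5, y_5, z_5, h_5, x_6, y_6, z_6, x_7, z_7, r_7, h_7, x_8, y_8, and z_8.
x_1 = 7, y_1 = 16, z_1 = 4, h_1 = 8.5, x_2 = 13.5, y_2 = 3, r_2 = 2, h_2 = 4.5, x_3 = 4, y_3 = 3, z_3 = 16, w_3 = 5, d_3 = 6.5, x_4 = 12, y_4 = 2, z_4 = 5, d_4 = 3, h_4 = 3, x_5 = 16, y_5 = 11.5, z_5 = 4, h_5 = 6.5, x_6 = 13, y_6 = 12, z_6 = 11, x_7 = 5.5, z_7 = 11, r_7 = 4, h_7 = 6, x_8 = 6, y_8 = 16.5, z_8 = 17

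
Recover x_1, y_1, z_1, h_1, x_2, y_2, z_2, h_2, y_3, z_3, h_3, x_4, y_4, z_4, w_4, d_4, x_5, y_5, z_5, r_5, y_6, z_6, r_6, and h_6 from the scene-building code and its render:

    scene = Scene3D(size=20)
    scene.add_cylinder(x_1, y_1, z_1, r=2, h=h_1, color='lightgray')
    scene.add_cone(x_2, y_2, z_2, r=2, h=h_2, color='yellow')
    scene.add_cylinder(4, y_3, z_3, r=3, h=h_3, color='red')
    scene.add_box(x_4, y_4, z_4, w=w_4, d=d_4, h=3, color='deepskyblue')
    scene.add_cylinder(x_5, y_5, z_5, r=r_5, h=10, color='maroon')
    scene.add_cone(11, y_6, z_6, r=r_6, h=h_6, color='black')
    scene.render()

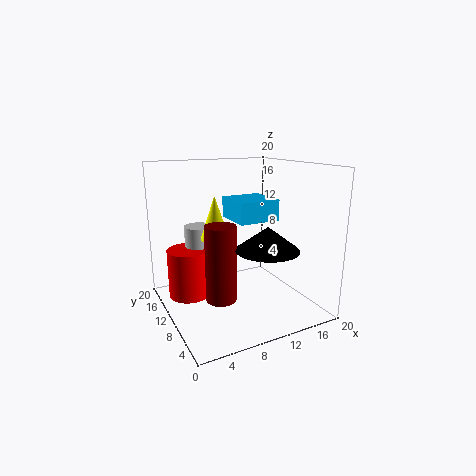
x_1 = 6; y_1 = 15; z_1 = 4; h_1 = 7; x_2 = 7; y_2 = 11; z_2 = 10; h_2 = 6; y_3 = 14; z_3 = 1; h_3 = 7; x_4 = 10; y_4 = 9; z_4 = 12; w_4 = 6; d_4 = 6; x_5 = 6; y_5 = 7; z_5 = 3; r_5 = 2; y_6 = 4; z_6 = 10; r_6 = 4; h_6 = 3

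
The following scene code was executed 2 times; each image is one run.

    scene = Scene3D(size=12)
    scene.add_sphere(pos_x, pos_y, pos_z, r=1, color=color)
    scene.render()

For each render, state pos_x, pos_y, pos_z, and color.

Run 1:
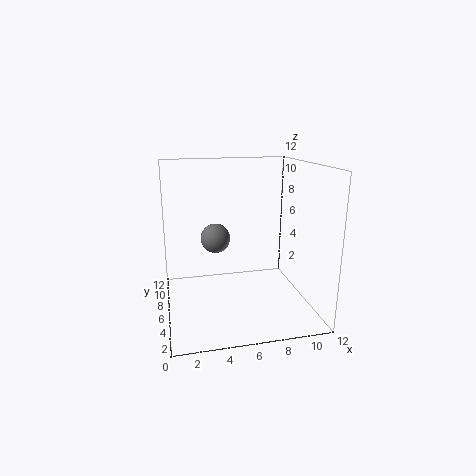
pos_x = 3.5, pos_y = 2, pos_z = 7.5, color = 'gray'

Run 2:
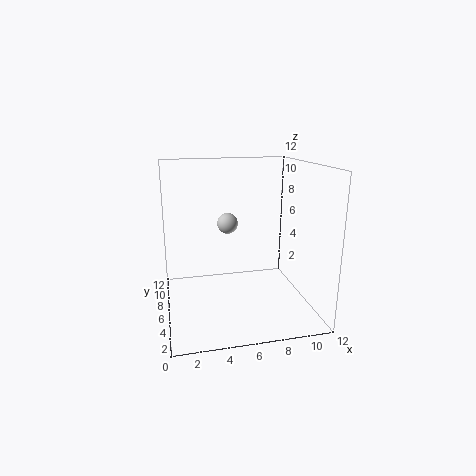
pos_x = 6, pos_y = 10.5, pos_z = 6, color = 'lightgray'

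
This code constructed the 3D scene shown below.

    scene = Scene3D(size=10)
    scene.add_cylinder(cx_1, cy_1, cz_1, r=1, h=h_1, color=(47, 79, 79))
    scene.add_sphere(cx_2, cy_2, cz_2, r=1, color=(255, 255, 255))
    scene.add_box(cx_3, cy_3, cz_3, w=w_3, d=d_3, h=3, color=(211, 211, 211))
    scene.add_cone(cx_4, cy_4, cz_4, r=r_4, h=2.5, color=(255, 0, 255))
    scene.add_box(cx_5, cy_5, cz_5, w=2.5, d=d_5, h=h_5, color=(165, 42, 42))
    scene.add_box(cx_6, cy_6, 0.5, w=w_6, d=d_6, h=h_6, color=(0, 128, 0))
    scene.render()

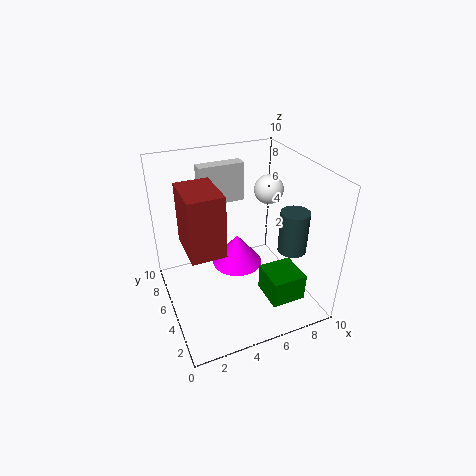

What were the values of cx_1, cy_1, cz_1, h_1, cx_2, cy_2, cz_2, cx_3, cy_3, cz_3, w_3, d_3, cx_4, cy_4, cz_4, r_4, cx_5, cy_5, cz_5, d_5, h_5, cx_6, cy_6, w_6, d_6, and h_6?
cx_1 = 8.5, cy_1 = 3.5, cz_1 = 4, h_1 = 3, cx_2 = 7.5, cy_2 = 5.5, cz_2 = 8, cx_3 = 3.5, cy_3 = 8.5, cz_3 = 6, w_3 = 3.5, d_3 = 1, cx_4 = 6, cy_4 = 7.5, cz_4 = 1, r_4 = 2, cx_5 = 1.5, cy_5 = 4.5, cz_5 = 4, d_5 = 3.5, h_5 = 4.5, cx_6 = 6.5, cy_6 = 2, w_6 = 2.5, d_6 = 2.5, h_6 = 2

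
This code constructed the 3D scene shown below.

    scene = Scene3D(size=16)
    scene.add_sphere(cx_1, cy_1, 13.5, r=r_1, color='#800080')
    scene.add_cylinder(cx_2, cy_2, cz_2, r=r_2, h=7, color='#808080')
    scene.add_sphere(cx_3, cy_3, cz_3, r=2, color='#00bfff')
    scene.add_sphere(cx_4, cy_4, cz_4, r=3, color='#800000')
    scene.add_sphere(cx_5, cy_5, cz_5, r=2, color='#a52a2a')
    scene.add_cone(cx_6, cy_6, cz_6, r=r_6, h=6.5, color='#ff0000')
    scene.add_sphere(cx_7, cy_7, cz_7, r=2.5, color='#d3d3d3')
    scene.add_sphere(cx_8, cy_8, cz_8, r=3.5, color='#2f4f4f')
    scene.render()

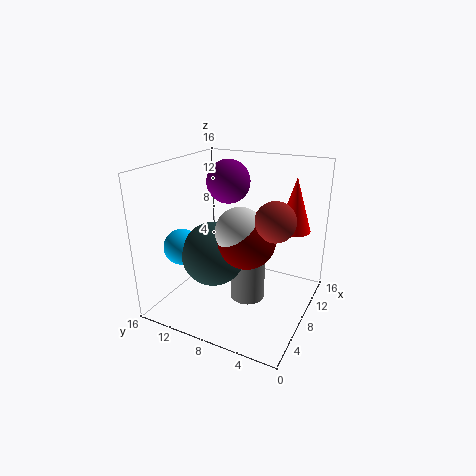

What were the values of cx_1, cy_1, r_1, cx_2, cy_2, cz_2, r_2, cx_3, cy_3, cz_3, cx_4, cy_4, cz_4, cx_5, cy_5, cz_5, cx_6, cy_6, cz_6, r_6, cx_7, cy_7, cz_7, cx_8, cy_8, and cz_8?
cx_1 = 10.5
cy_1 = 10.5
r_1 = 2.5
cx_2 = 8.5
cy_2 = 7
cz_2 = 0.5
r_2 = 2
cx_3 = 5
cy_3 = 13.5
cz_3 = 7
cx_4 = 6
cy_4 = 6
cz_4 = 9
cx_5 = 6
cy_5 = 3
cz_5 = 11.5
cx_6 = 14
cy_6 = 3.5
cz_6 = 7.5
r_6 = 2
cx_7 = 5.5
cy_7 = 6.5
cz_7 = 10
cx_8 = 6
cy_8 = 10
cz_8 = 6.5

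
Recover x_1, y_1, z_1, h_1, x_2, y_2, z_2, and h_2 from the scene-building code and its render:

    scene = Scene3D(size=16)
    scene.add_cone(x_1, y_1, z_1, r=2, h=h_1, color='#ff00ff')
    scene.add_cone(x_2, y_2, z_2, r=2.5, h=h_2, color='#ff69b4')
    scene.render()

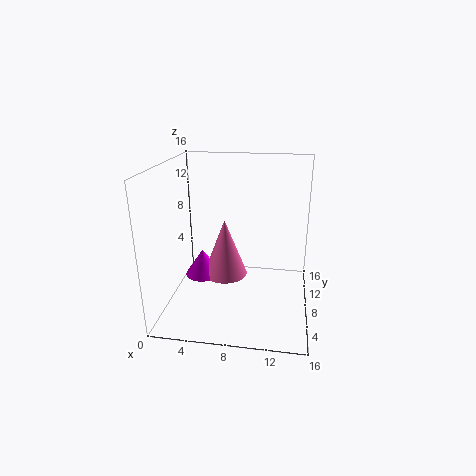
x_1 = 4; y_1 = 7.5; z_1 = 3.5; h_1 = 3; x_2 = 6.5; y_2 = 8; z_2 = 3.5; h_2 = 6.5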